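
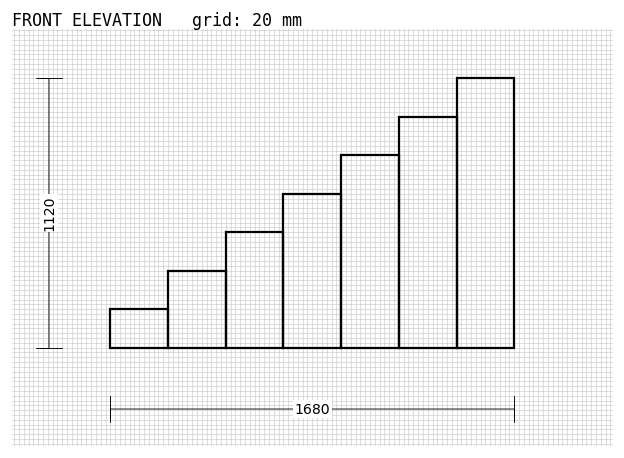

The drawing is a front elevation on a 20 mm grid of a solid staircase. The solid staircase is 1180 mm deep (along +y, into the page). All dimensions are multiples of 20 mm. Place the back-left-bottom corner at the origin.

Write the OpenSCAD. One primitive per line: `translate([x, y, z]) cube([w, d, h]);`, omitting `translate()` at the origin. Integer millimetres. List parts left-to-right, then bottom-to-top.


cube([240, 1180, 160]);
translate([240, 0, 0]) cube([240, 1180, 320]);
translate([480, 0, 0]) cube([240, 1180, 480]);
translate([720, 0, 0]) cube([240, 1180, 640]);
translate([960, 0, 0]) cube([240, 1180, 800]);
translate([1200, 0, 0]) cube([240, 1180, 960]);
translate([1440, 0, 0]) cube([240, 1180, 1120]);


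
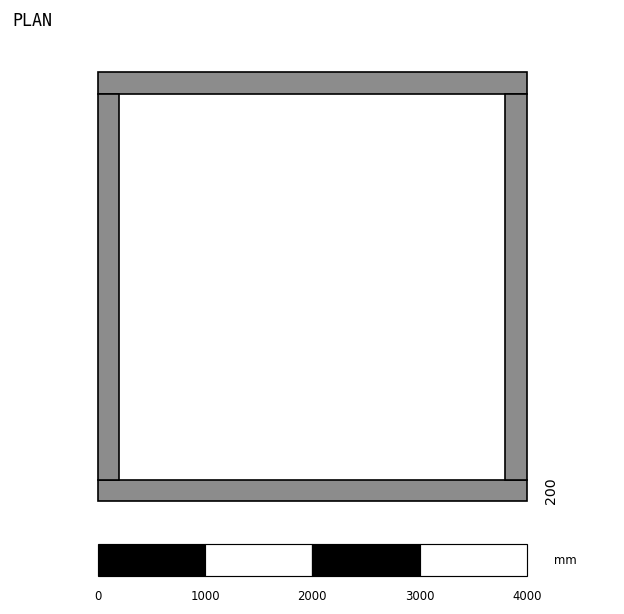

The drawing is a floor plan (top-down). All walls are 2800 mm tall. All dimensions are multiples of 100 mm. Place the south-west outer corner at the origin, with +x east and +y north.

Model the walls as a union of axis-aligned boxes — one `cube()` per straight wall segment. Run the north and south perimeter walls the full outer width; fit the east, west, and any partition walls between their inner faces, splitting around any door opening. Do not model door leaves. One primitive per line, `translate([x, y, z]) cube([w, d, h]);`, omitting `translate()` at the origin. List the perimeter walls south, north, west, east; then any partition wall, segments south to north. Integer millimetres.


cube([4000, 200, 2800]);
translate([0, 3800, 0]) cube([4000, 200, 2800]);
translate([0, 200, 0]) cube([200, 3600, 2800]);
translate([3800, 200, 0]) cube([200, 3600, 2800]);


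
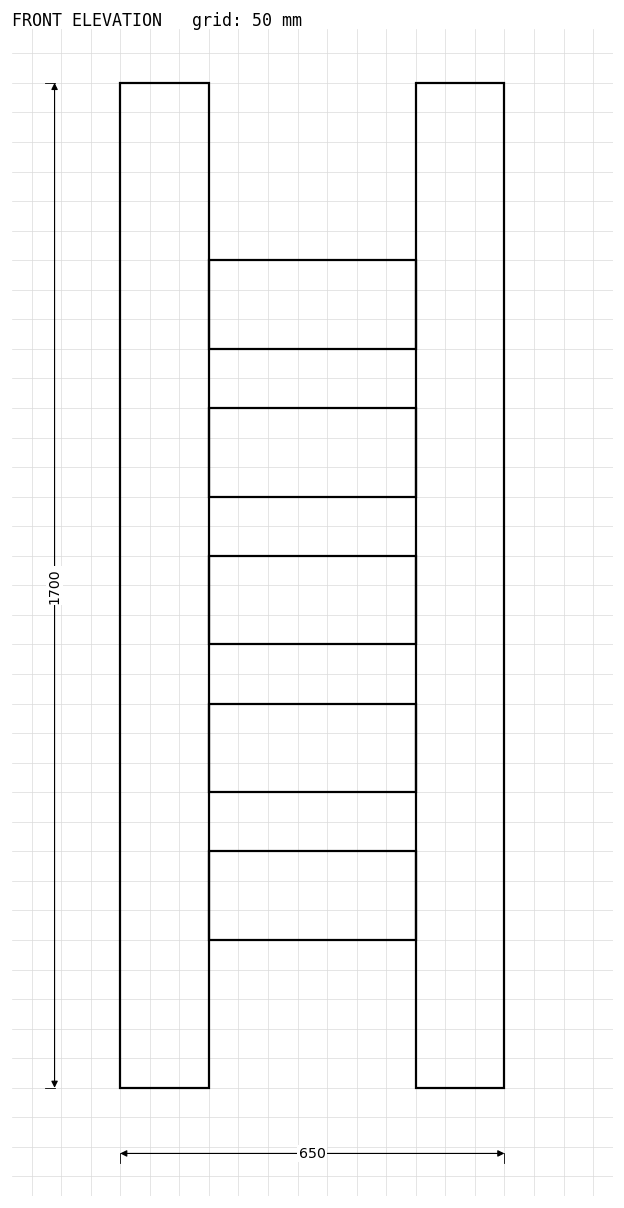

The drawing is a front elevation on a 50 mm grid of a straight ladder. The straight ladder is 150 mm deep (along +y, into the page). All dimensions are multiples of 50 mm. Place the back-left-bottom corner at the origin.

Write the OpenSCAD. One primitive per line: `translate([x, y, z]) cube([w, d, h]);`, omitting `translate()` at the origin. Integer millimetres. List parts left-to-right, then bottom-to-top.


cube([150, 150, 1700]);
translate([150, 0, 250]) cube([350, 150, 150]);
translate([150, 0, 500]) cube([350, 150, 150]);
translate([150, 0, 750]) cube([350, 150, 150]);
translate([150, 0, 1000]) cube([350, 150, 150]);
translate([150, 0, 1250]) cube([350, 150, 150]);
translate([500, 0, 0]) cube([150, 150, 1700]);


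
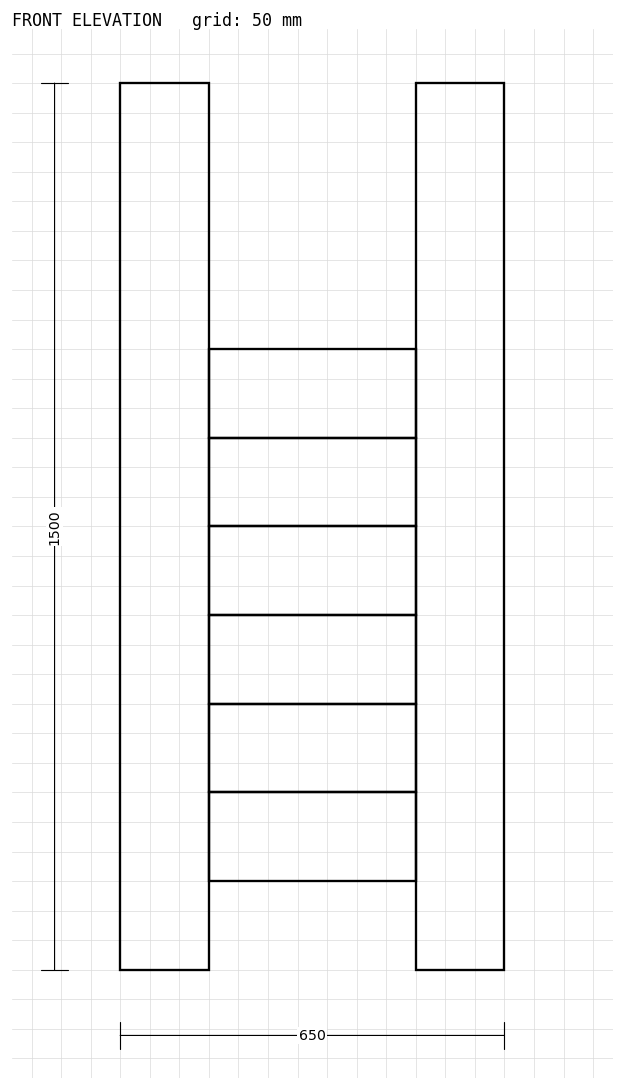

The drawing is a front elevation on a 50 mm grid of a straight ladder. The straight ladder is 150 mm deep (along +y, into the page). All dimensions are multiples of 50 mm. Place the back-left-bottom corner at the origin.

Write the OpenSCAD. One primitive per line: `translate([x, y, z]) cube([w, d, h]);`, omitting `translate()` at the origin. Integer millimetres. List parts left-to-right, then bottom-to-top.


cube([150, 150, 1500]);
translate([150, 0, 150]) cube([350, 150, 150]);
translate([150, 0, 300]) cube([350, 150, 150]);
translate([150, 0, 450]) cube([350, 150, 150]);
translate([150, 0, 600]) cube([350, 150, 150]);
translate([150, 0, 750]) cube([350, 150, 150]);
translate([150, 0, 900]) cube([350, 150, 150]);
translate([500, 0, 0]) cube([150, 150, 1500]);


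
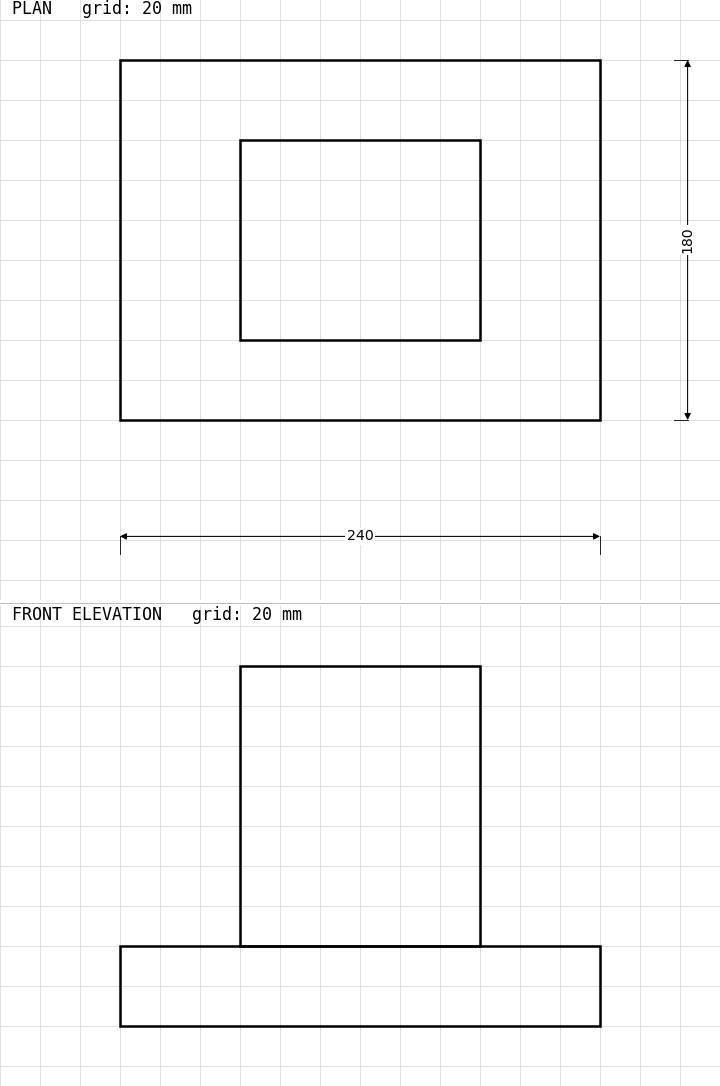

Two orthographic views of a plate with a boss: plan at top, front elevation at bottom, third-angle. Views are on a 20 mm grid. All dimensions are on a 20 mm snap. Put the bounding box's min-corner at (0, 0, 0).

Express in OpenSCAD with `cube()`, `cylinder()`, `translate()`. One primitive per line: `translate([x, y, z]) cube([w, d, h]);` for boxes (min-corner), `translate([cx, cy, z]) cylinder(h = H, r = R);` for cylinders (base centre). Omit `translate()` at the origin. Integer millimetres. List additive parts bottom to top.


cube([240, 180, 40]);
translate([60, 40, 40]) cube([120, 100, 140]);


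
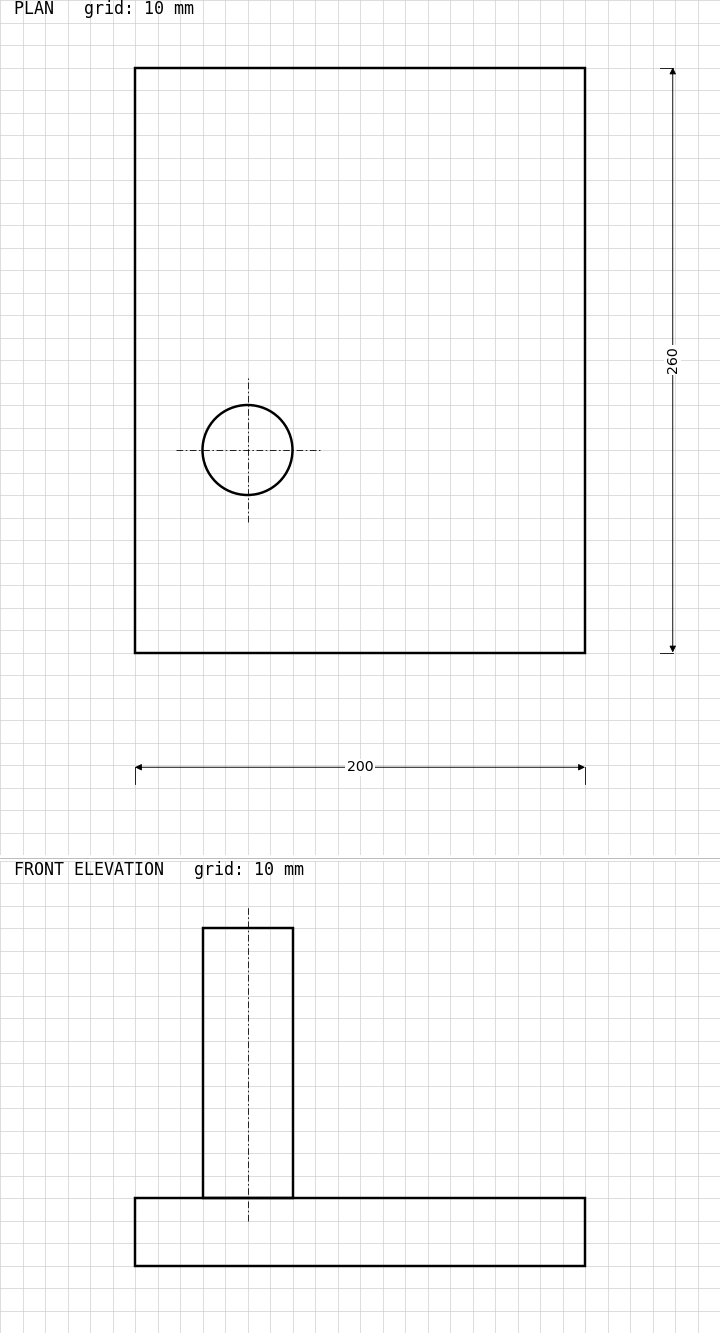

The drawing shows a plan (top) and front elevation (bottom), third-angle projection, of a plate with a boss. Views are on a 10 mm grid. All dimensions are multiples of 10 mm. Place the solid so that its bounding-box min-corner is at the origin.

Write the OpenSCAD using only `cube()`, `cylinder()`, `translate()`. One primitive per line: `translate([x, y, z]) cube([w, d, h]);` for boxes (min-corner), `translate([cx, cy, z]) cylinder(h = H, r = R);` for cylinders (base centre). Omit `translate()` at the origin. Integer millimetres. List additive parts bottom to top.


cube([200, 260, 30]);
translate([50, 90, 30]) cylinder(h = 120, r = 20);


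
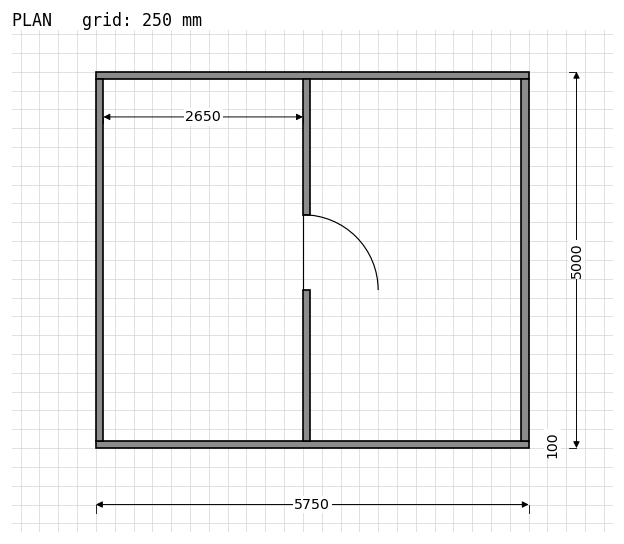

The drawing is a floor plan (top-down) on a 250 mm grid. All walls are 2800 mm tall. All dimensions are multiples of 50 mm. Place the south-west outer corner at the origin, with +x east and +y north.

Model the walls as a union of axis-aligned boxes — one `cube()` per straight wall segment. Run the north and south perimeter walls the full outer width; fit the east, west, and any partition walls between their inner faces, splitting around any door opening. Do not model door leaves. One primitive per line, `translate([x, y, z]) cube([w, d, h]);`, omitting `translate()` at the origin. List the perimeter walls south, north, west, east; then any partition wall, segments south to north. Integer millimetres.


cube([5750, 100, 2800]);
translate([0, 4900, 0]) cube([5750, 100, 2800]);
translate([0, 100, 0]) cube([100, 4800, 2800]);
translate([5650, 100, 0]) cube([100, 4800, 2800]);
translate([2750, 100, 0]) cube([100, 2000, 2800]);
translate([2750, 3100, 0]) cube([100, 1800, 2800]);


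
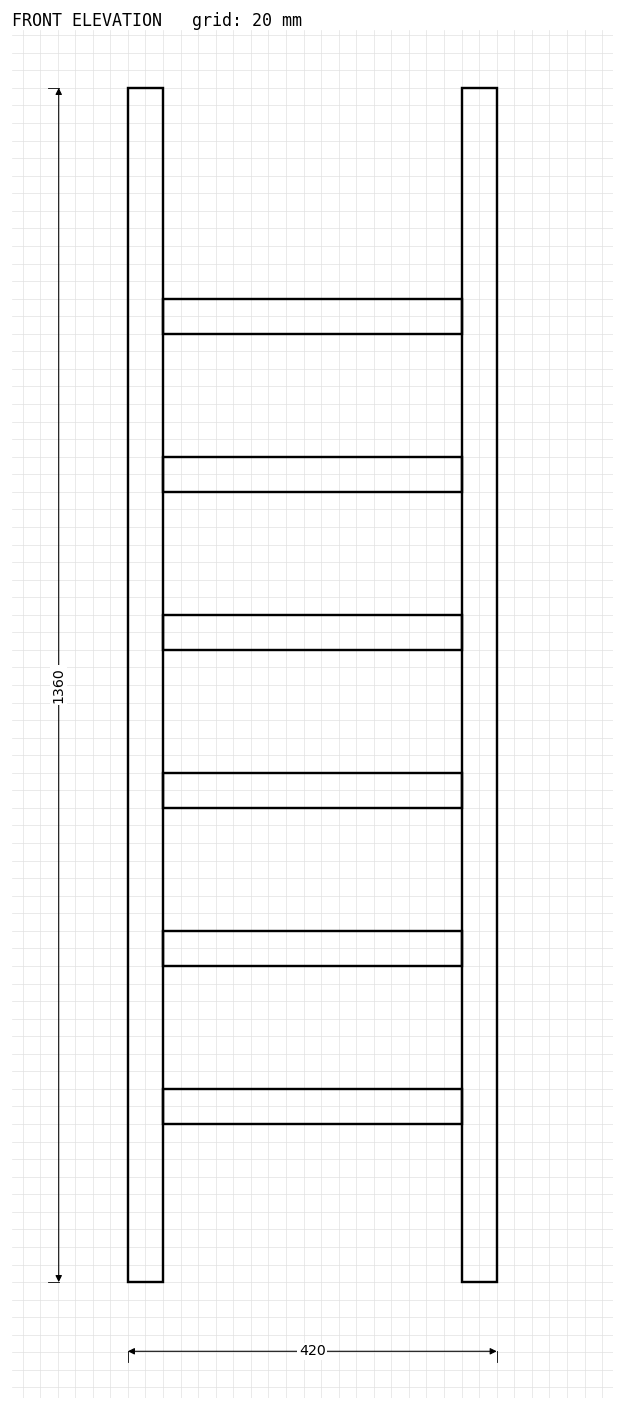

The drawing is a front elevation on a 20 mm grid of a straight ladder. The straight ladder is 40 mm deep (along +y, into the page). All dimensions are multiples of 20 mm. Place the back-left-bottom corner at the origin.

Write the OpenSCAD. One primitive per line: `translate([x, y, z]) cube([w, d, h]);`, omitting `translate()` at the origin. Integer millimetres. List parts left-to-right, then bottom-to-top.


cube([40, 40, 1360]);
translate([40, 0, 180]) cube([340, 40, 40]);
translate([40, 0, 360]) cube([340, 40, 40]);
translate([40, 0, 540]) cube([340, 40, 40]);
translate([40, 0, 720]) cube([340, 40, 40]);
translate([40, 0, 900]) cube([340, 40, 40]);
translate([40, 0, 1080]) cube([340, 40, 40]);
translate([380, 0, 0]) cube([40, 40, 1360]);


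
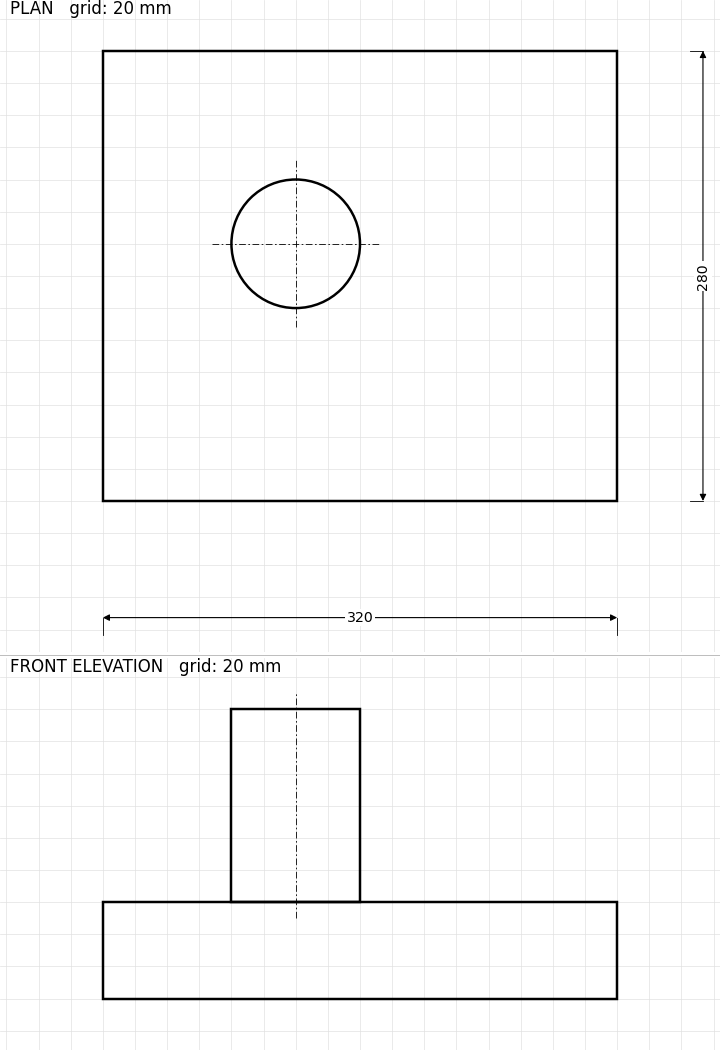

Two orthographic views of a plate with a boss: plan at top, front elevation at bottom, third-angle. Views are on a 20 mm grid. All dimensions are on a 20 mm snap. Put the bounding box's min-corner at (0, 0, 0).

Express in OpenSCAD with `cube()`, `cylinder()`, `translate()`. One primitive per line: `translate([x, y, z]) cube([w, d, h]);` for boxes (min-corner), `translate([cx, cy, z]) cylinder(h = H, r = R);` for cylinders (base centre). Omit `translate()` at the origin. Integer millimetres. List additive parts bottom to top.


cube([320, 280, 60]);
translate([120, 160, 60]) cylinder(h = 120, r = 40);


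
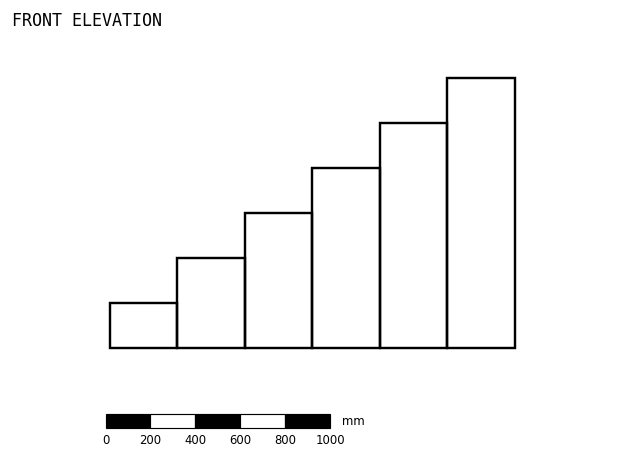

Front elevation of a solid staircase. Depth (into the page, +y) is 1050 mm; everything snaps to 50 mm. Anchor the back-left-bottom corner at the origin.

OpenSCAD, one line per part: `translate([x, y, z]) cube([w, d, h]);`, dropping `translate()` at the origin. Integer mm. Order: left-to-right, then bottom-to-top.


cube([300, 1050, 200]);
translate([300, 0, 0]) cube([300, 1050, 400]);
translate([600, 0, 0]) cube([300, 1050, 600]);
translate([900, 0, 0]) cube([300, 1050, 800]);
translate([1200, 0, 0]) cube([300, 1050, 1000]);
translate([1500, 0, 0]) cube([300, 1050, 1200]);


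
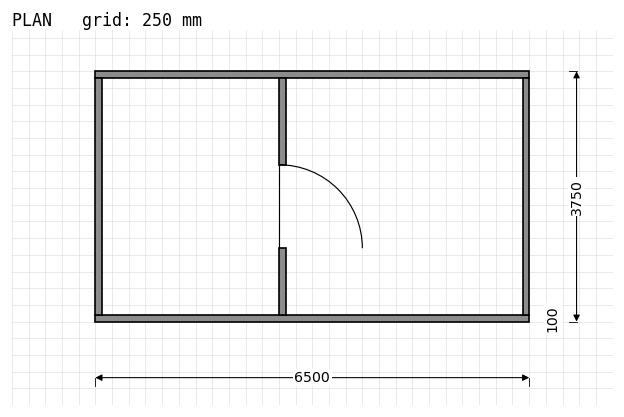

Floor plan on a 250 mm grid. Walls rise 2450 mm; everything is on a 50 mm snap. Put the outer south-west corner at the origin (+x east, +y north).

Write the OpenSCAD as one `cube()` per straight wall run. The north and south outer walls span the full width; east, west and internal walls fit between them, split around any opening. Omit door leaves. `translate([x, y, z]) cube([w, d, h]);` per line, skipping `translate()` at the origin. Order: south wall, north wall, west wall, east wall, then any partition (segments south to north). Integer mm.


cube([6500, 100, 2450]);
translate([0, 3650, 0]) cube([6500, 100, 2450]);
translate([0, 100, 0]) cube([100, 3550, 2450]);
translate([6400, 100, 0]) cube([100, 3550, 2450]);
translate([2750, 100, 0]) cube([100, 1000, 2450]);
translate([2750, 2350, 0]) cube([100, 1300, 2450]);


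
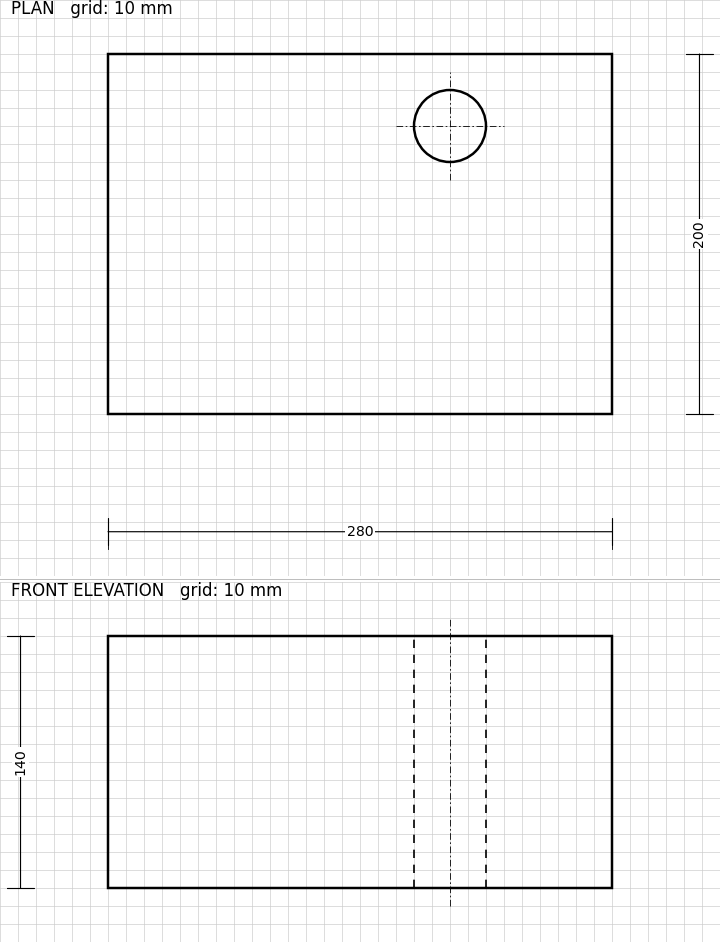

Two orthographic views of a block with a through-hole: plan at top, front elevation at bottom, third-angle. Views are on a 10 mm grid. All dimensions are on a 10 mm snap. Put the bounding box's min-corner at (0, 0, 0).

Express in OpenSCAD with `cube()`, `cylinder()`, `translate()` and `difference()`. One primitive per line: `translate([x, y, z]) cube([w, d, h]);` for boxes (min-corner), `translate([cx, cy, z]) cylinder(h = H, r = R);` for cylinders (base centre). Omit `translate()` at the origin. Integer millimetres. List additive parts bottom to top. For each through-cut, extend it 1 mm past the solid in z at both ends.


difference() {
  cube([280, 200, 140]);
  translate([190, 160, -1]) cylinder(h = 142, r = 20);
}


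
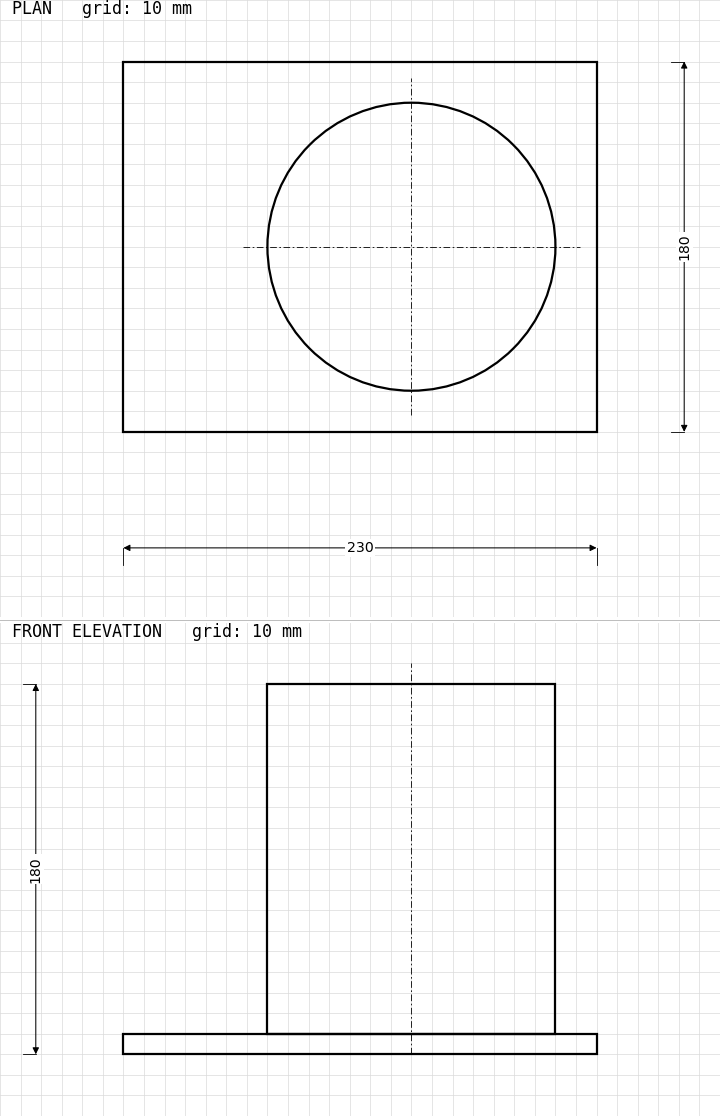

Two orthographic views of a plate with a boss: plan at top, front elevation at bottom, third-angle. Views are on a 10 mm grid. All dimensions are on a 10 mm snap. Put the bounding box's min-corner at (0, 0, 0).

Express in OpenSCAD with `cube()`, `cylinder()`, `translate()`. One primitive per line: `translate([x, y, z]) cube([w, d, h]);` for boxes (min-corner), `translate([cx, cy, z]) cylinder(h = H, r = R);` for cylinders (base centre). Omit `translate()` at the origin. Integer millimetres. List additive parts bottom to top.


cube([230, 180, 10]);
translate([140, 90, 10]) cylinder(h = 170, r = 70);


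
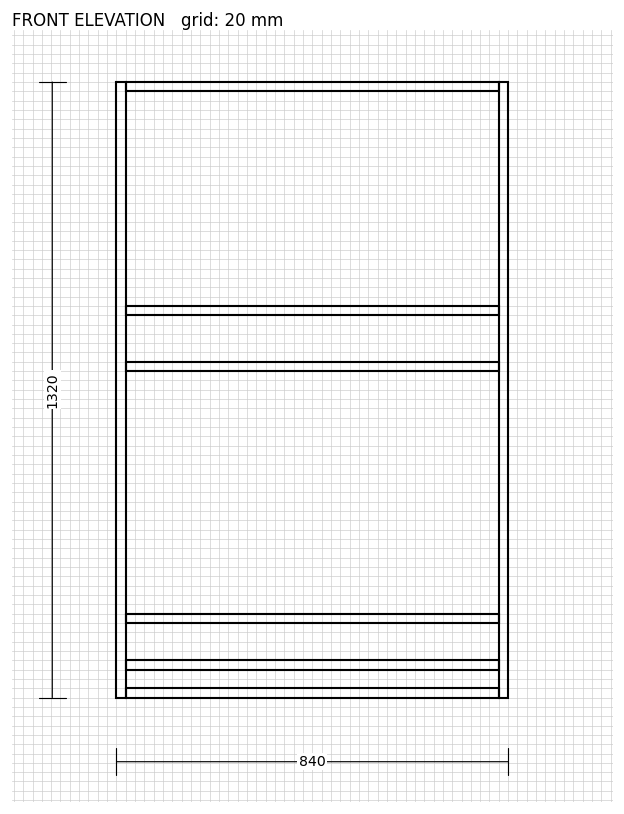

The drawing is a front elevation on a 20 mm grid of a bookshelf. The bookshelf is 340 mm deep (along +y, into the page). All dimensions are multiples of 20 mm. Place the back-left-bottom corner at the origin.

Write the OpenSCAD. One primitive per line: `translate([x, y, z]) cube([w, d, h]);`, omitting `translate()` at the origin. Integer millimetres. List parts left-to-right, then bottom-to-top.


cube([20, 340, 1320]);
translate([20, 0, 0]) cube([800, 340, 20]);
translate([20, 0, 60]) cube([800, 340, 20]);
translate([20, 0, 160]) cube([800, 340, 20]);
translate([20, 0, 700]) cube([800, 340, 20]);
translate([20, 0, 820]) cube([800, 340, 20]);
translate([20, 0, 1300]) cube([800, 340, 20]);
translate([820, 0, 0]) cube([20, 340, 1320]);


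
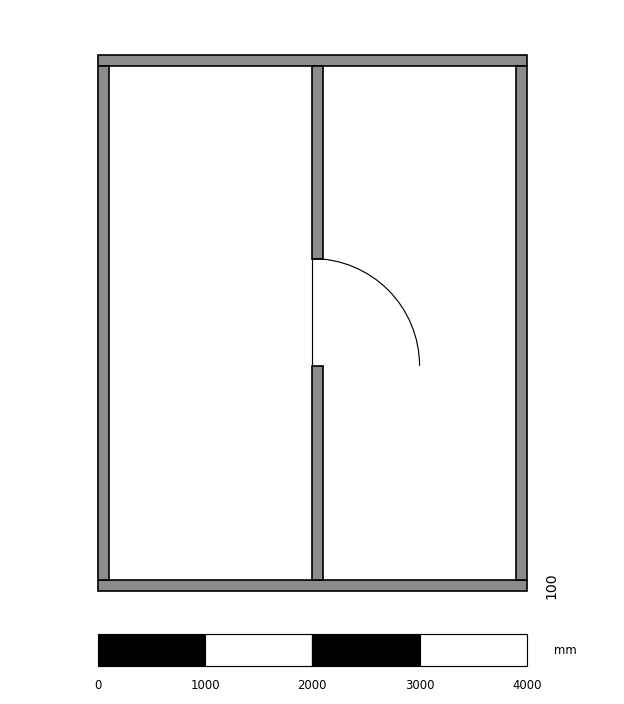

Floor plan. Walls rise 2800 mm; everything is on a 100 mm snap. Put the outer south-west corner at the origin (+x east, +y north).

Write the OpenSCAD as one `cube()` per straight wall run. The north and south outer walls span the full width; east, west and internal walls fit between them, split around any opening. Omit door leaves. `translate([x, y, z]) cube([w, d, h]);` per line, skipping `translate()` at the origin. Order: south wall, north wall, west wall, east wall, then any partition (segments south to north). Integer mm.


cube([4000, 100, 2800]);
translate([0, 4900, 0]) cube([4000, 100, 2800]);
translate([0, 100, 0]) cube([100, 4800, 2800]);
translate([3900, 100, 0]) cube([100, 4800, 2800]);
translate([2000, 100, 0]) cube([100, 2000, 2800]);
translate([2000, 3100, 0]) cube([100, 1800, 2800]);


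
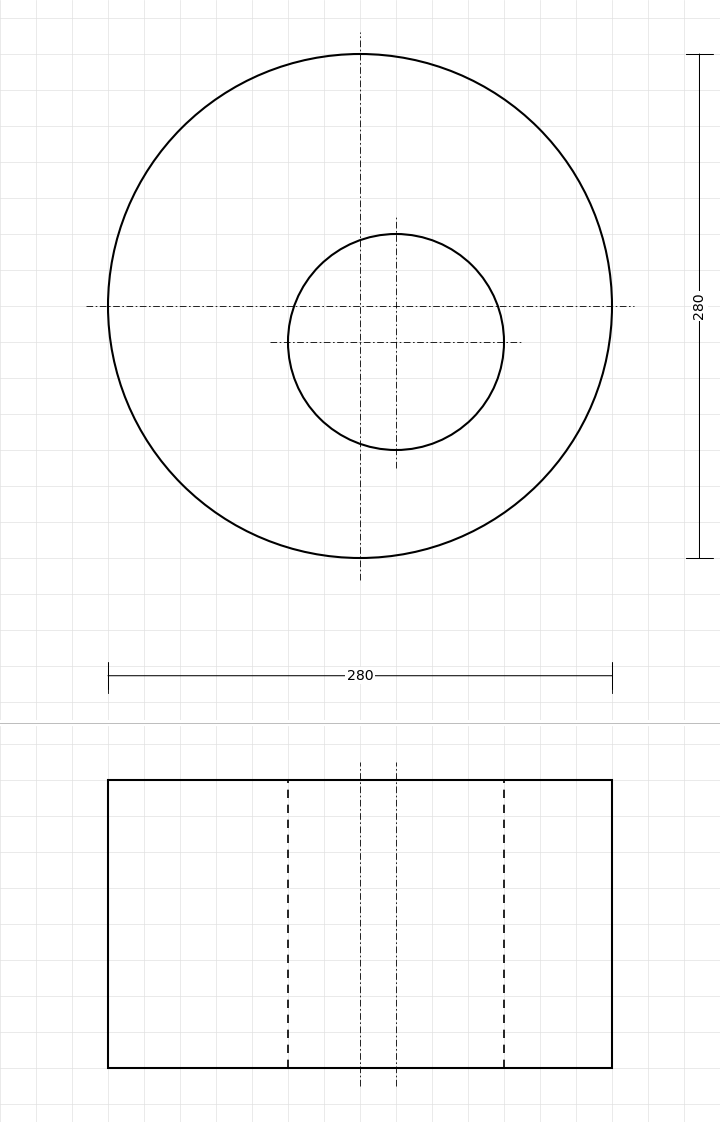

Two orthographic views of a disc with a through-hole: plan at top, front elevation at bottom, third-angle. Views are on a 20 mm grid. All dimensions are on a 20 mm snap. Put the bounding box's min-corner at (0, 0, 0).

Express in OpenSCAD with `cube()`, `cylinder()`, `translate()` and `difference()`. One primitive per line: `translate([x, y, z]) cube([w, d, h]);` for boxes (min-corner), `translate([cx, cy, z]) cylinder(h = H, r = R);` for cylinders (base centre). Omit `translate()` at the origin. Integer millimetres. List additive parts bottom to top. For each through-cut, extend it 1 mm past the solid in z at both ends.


difference() {
  translate([140, 140, 0]) cylinder(h = 160, r = 140);
  translate([160, 120, -1]) cylinder(h = 162, r = 60);
}


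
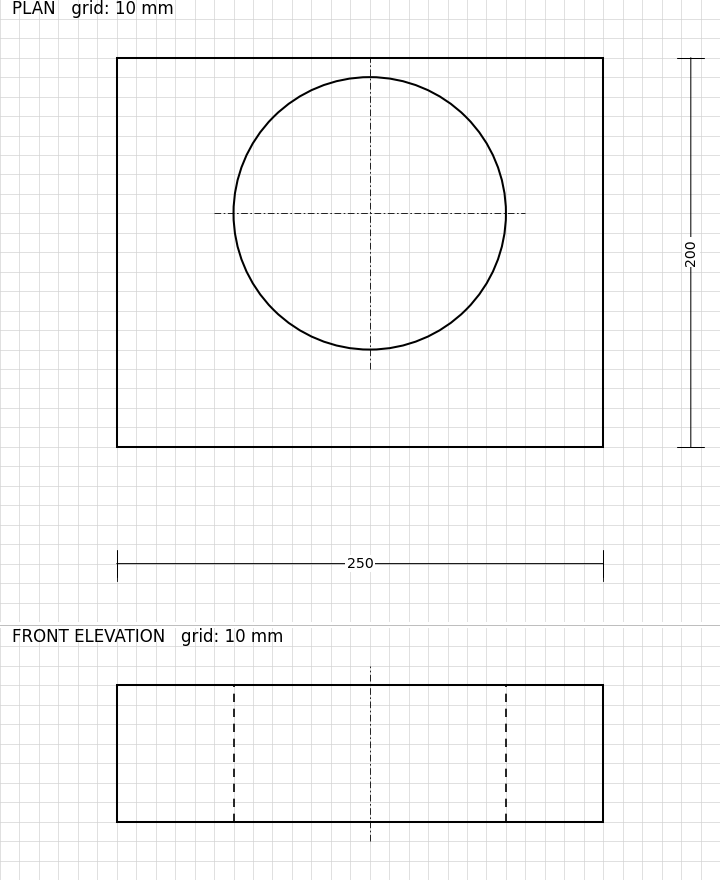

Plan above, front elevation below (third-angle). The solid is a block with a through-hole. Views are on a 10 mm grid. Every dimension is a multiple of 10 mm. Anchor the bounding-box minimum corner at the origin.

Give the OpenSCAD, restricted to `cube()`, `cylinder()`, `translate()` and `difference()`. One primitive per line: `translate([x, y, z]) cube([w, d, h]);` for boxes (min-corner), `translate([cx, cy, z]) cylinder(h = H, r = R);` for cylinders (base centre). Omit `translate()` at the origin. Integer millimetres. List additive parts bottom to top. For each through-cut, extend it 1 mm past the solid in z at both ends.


difference() {
  cube([250, 200, 70]);
  translate([130, 120, -1]) cylinder(h = 72, r = 70);
}


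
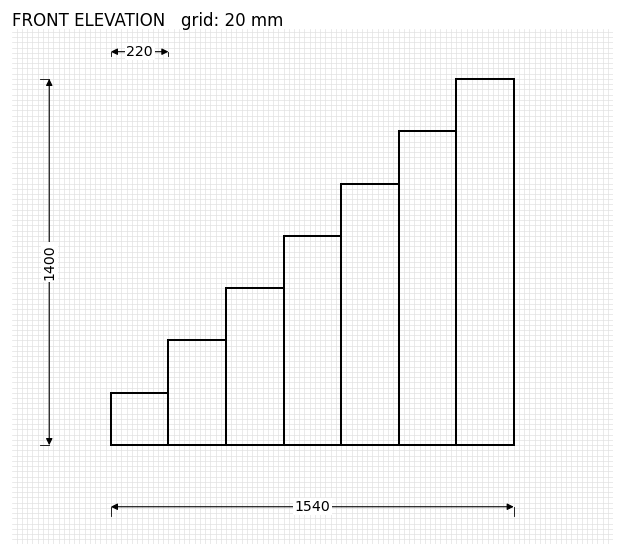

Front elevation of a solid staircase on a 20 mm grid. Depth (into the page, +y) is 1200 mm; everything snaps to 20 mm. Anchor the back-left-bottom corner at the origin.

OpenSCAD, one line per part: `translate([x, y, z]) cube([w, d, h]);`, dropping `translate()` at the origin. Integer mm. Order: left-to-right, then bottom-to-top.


cube([220, 1200, 200]);
translate([220, 0, 0]) cube([220, 1200, 400]);
translate([440, 0, 0]) cube([220, 1200, 600]);
translate([660, 0, 0]) cube([220, 1200, 800]);
translate([880, 0, 0]) cube([220, 1200, 1000]);
translate([1100, 0, 0]) cube([220, 1200, 1200]);
translate([1320, 0, 0]) cube([220, 1200, 1400]);


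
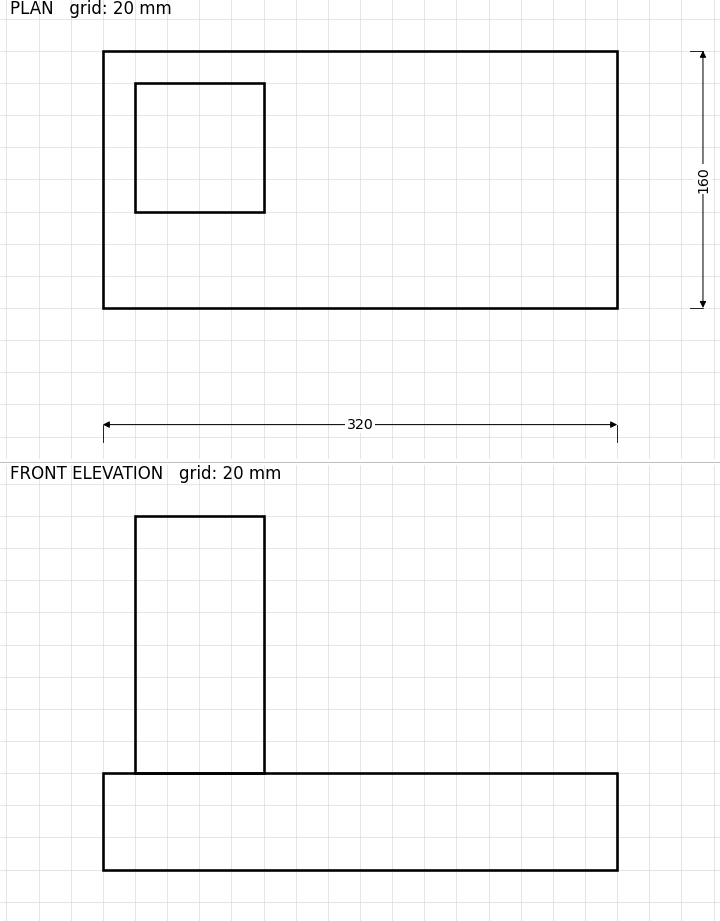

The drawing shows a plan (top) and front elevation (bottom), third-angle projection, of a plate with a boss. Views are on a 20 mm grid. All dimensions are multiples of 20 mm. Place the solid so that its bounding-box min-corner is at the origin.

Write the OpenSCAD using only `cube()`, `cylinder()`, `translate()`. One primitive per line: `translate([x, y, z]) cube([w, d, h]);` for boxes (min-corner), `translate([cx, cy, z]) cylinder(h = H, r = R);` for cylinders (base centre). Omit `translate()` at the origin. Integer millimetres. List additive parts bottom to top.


cube([320, 160, 60]);
translate([20, 60, 60]) cube([80, 80, 160]);


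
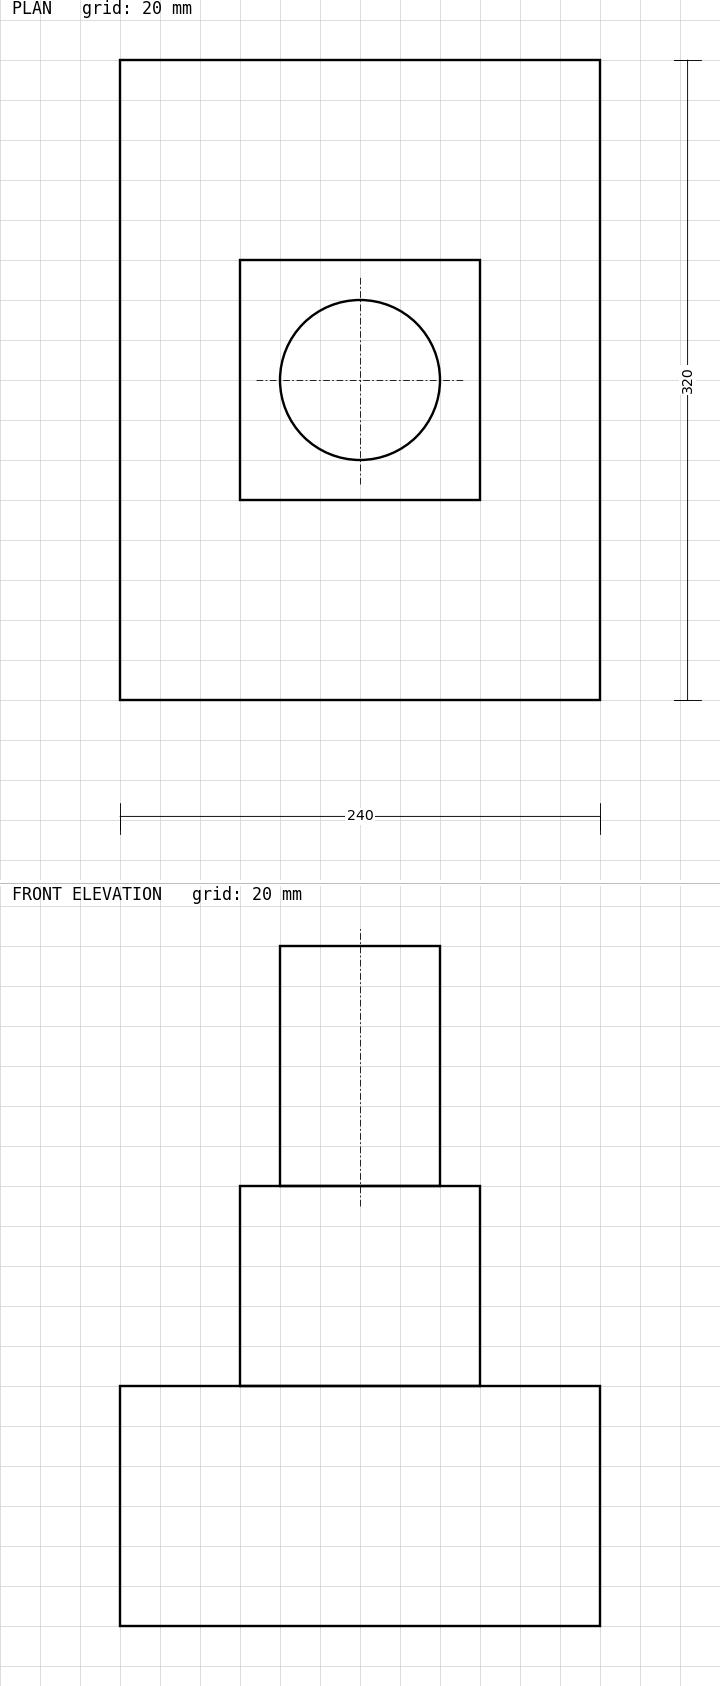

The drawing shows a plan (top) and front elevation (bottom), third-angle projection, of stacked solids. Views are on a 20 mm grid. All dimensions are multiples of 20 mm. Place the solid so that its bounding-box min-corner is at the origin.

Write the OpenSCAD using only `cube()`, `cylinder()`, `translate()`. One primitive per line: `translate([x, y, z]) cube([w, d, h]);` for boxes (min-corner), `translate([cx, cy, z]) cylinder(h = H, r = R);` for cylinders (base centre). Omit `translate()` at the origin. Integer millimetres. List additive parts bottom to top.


cube([240, 320, 120]);
translate([60, 100, 120]) cube([120, 120, 100]);
translate([120, 160, 220]) cylinder(h = 120, r = 40);


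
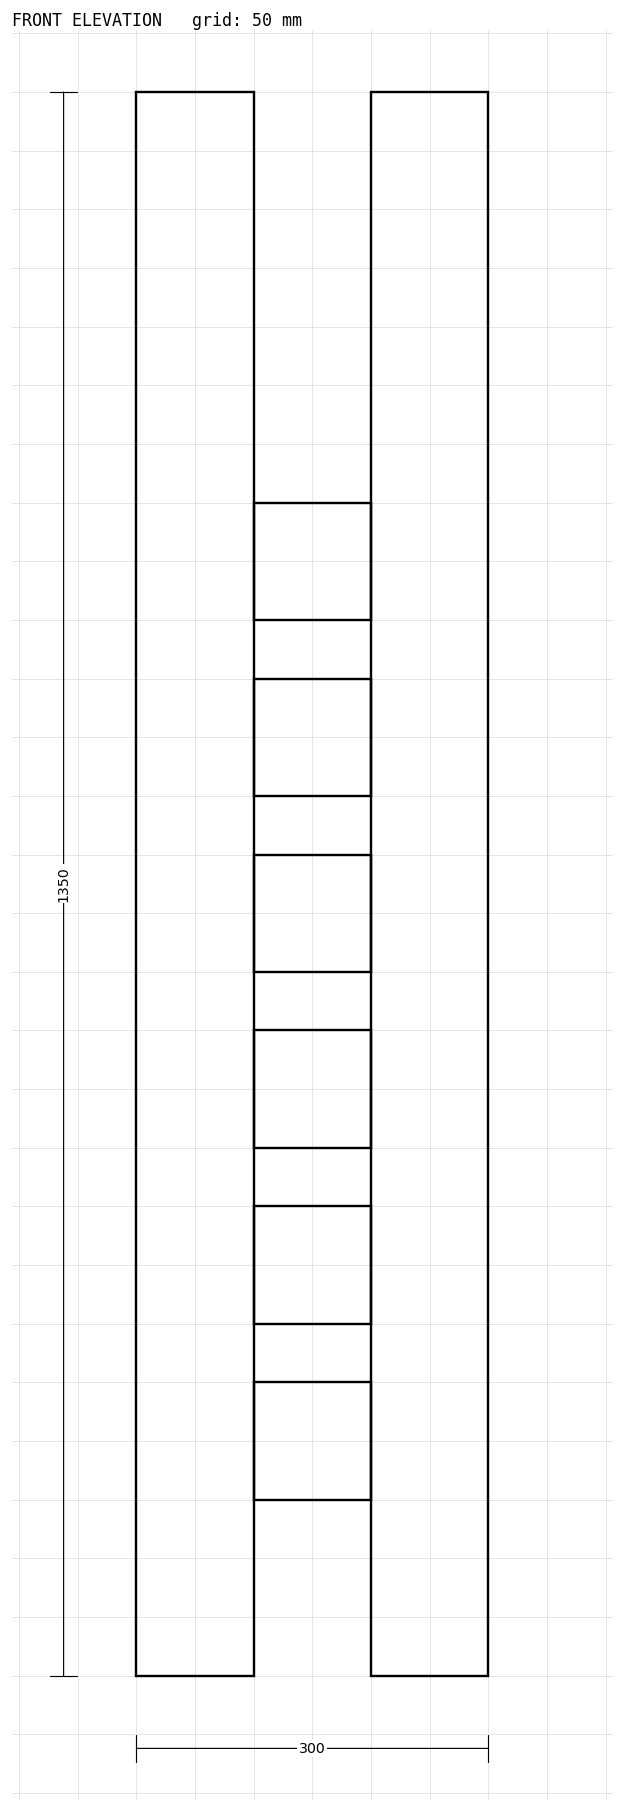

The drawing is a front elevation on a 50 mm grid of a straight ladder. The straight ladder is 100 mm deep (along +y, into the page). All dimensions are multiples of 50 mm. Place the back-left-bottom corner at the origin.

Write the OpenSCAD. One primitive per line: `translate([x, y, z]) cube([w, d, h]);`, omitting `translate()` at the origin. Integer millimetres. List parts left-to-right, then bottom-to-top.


cube([100, 100, 1350]);
translate([100, 0, 150]) cube([100, 100, 100]);
translate([100, 0, 300]) cube([100, 100, 100]);
translate([100, 0, 450]) cube([100, 100, 100]);
translate([100, 0, 600]) cube([100, 100, 100]);
translate([100, 0, 750]) cube([100, 100, 100]);
translate([100, 0, 900]) cube([100, 100, 100]);
translate([200, 0, 0]) cube([100, 100, 1350]);


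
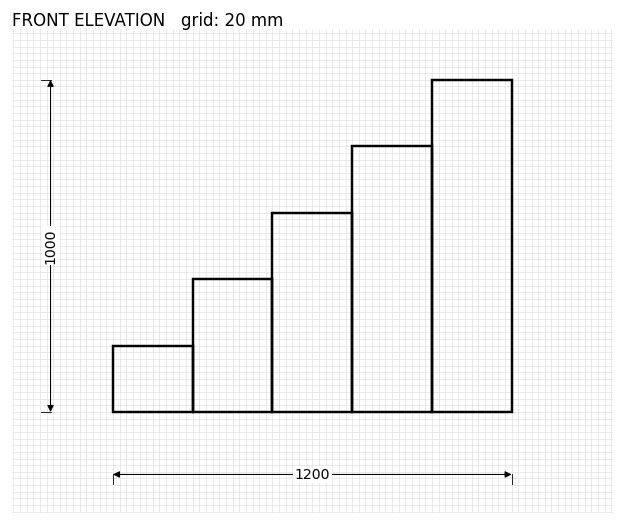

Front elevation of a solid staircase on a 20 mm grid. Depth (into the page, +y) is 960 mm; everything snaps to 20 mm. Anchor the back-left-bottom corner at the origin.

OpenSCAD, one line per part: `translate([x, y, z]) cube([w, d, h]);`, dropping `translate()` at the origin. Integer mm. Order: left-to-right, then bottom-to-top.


cube([240, 960, 200]);
translate([240, 0, 0]) cube([240, 960, 400]);
translate([480, 0, 0]) cube([240, 960, 600]);
translate([720, 0, 0]) cube([240, 960, 800]);
translate([960, 0, 0]) cube([240, 960, 1000]);


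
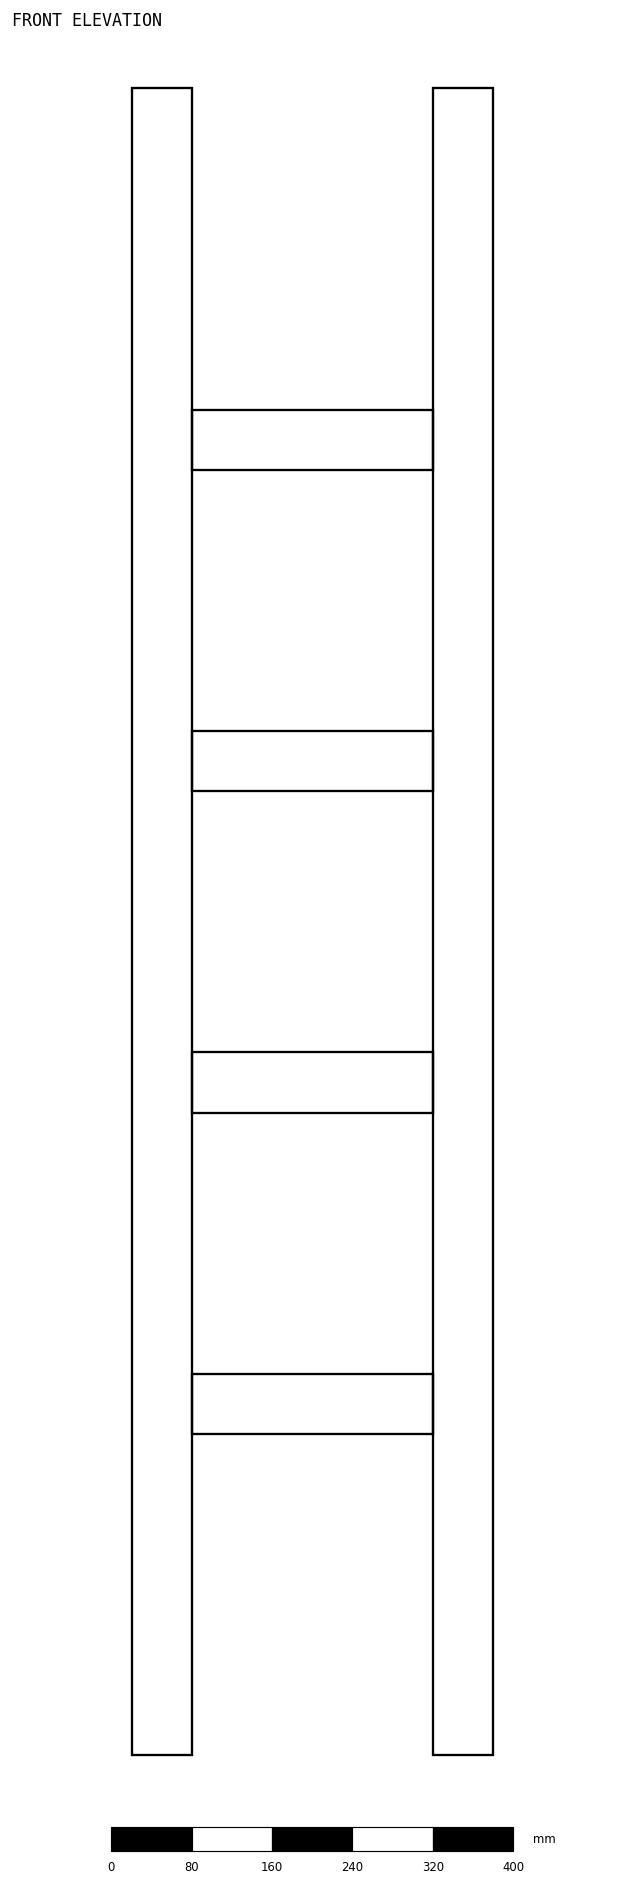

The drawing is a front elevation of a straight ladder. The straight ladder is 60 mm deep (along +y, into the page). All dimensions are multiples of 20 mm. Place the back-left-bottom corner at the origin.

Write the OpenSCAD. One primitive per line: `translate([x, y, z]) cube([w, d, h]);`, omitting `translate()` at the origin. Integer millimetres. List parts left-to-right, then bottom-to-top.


cube([60, 60, 1660]);
translate([60, 0, 320]) cube([240, 60, 60]);
translate([60, 0, 640]) cube([240, 60, 60]);
translate([60, 0, 960]) cube([240, 60, 60]);
translate([60, 0, 1280]) cube([240, 60, 60]);
translate([300, 0, 0]) cube([60, 60, 1660]);


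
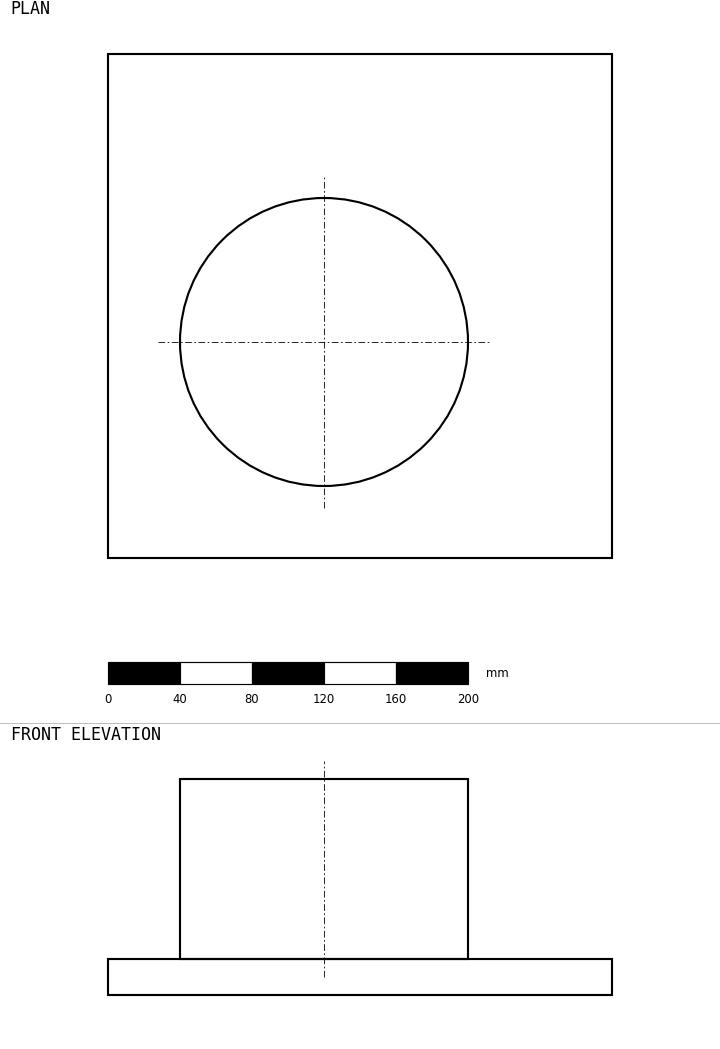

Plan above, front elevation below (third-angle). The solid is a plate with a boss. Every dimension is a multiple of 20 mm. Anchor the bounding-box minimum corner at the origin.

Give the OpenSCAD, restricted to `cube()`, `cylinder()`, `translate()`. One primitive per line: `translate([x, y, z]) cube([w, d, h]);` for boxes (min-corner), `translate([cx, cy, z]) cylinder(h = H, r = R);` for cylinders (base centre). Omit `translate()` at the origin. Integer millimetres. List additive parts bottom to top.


cube([280, 280, 20]);
translate([120, 120, 20]) cylinder(h = 100, r = 80);


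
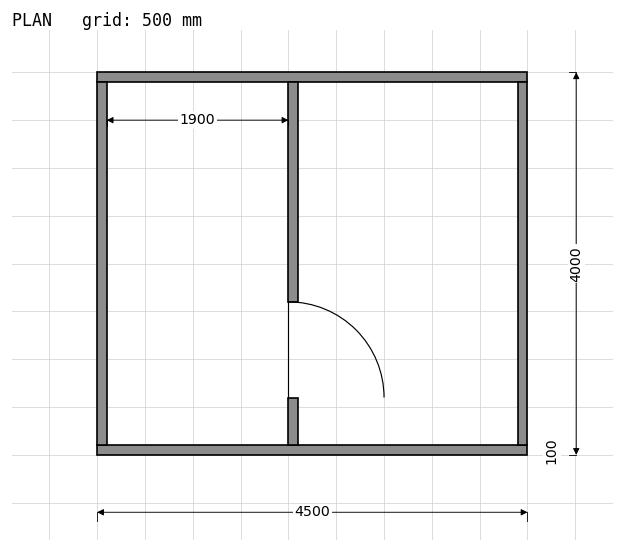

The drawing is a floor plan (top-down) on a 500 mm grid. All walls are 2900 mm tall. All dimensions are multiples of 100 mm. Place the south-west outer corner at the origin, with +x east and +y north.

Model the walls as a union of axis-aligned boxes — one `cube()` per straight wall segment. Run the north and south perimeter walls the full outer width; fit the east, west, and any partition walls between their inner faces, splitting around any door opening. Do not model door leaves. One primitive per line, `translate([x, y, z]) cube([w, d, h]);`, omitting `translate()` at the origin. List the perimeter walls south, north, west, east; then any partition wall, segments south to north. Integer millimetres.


cube([4500, 100, 2900]);
translate([0, 3900, 0]) cube([4500, 100, 2900]);
translate([0, 100, 0]) cube([100, 3800, 2900]);
translate([4400, 100, 0]) cube([100, 3800, 2900]);
translate([2000, 100, 0]) cube([100, 500, 2900]);
translate([2000, 1600, 0]) cube([100, 2300, 2900]);


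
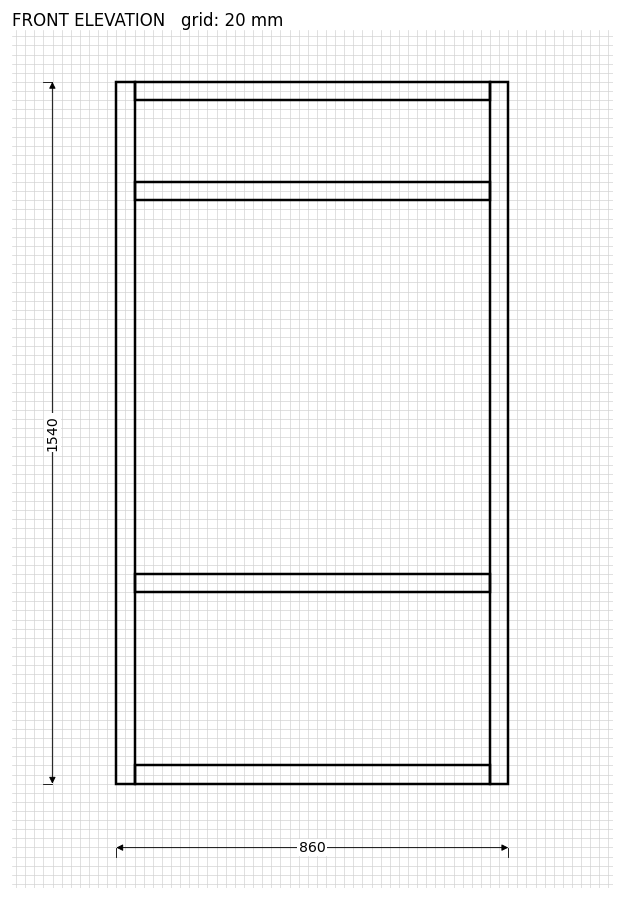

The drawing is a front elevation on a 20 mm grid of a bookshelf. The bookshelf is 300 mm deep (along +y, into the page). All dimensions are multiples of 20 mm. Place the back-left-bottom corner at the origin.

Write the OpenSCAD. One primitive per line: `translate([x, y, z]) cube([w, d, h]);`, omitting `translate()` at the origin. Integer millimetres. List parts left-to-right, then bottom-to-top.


cube([40, 300, 1540]);
translate([40, 0, 0]) cube([780, 300, 40]);
translate([40, 0, 420]) cube([780, 300, 40]);
translate([40, 0, 1280]) cube([780, 300, 40]);
translate([40, 0, 1500]) cube([780, 300, 40]);
translate([820, 0, 0]) cube([40, 300, 1540]);


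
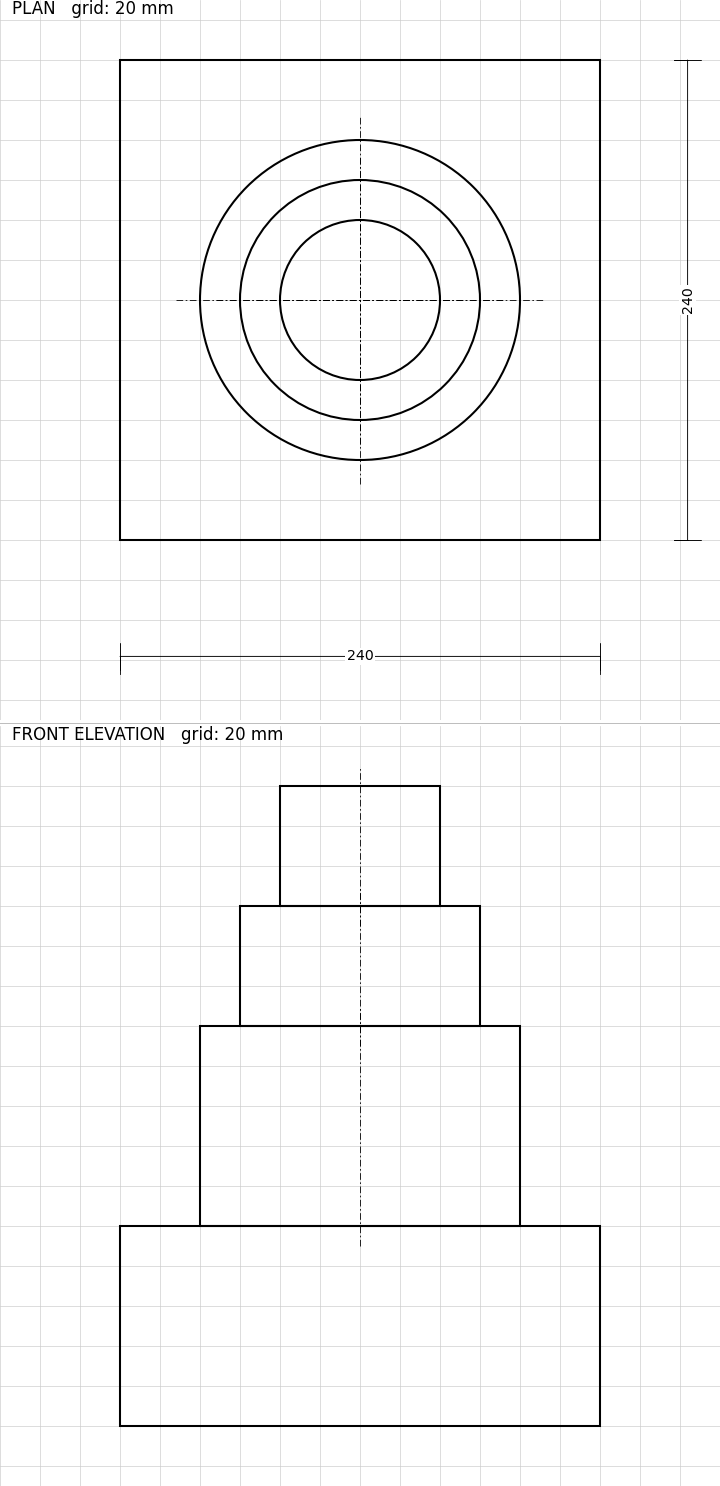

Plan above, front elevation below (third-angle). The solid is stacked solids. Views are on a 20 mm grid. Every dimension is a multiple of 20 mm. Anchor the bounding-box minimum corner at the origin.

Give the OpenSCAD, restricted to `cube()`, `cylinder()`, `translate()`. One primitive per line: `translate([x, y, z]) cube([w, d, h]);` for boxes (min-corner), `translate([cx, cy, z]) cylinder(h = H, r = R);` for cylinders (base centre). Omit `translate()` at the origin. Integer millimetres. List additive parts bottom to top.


cube([240, 240, 100]);
translate([120, 120, 100]) cylinder(h = 100, r = 80);
translate([120, 120, 200]) cylinder(h = 60, r = 60);
translate([120, 120, 260]) cylinder(h = 60, r = 40);


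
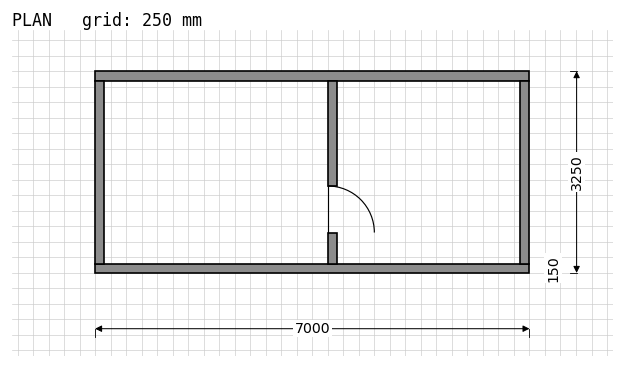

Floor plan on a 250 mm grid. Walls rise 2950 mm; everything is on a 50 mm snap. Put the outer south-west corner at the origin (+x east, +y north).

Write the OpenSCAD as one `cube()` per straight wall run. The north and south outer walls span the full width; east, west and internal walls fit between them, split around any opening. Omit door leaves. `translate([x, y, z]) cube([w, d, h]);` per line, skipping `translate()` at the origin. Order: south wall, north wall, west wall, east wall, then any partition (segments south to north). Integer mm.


cube([7000, 150, 2950]);
translate([0, 3100, 0]) cube([7000, 150, 2950]);
translate([0, 150, 0]) cube([150, 2950, 2950]);
translate([6850, 150, 0]) cube([150, 2950, 2950]);
translate([3750, 150, 0]) cube([150, 500, 2950]);
translate([3750, 1400, 0]) cube([150, 1700, 2950]);


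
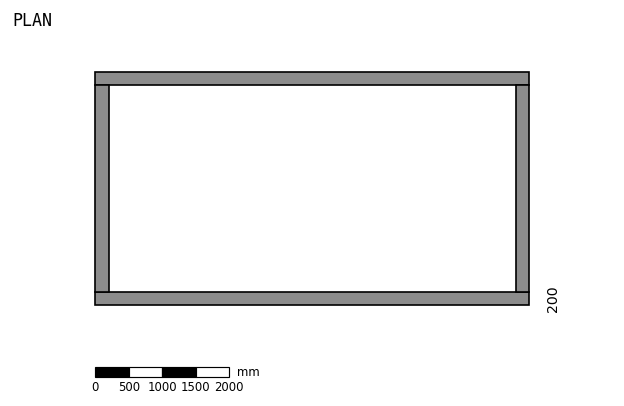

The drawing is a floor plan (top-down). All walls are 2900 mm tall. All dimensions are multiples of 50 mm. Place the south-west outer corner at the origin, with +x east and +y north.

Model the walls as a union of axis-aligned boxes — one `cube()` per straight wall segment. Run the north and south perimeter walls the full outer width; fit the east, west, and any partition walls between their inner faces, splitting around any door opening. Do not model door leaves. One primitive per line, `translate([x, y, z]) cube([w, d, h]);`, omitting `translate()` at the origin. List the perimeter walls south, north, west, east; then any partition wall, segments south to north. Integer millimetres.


cube([6500, 200, 2900]);
translate([0, 3300, 0]) cube([6500, 200, 2900]);
translate([0, 200, 0]) cube([200, 3100, 2900]);
translate([6300, 200, 0]) cube([200, 3100, 2900]);


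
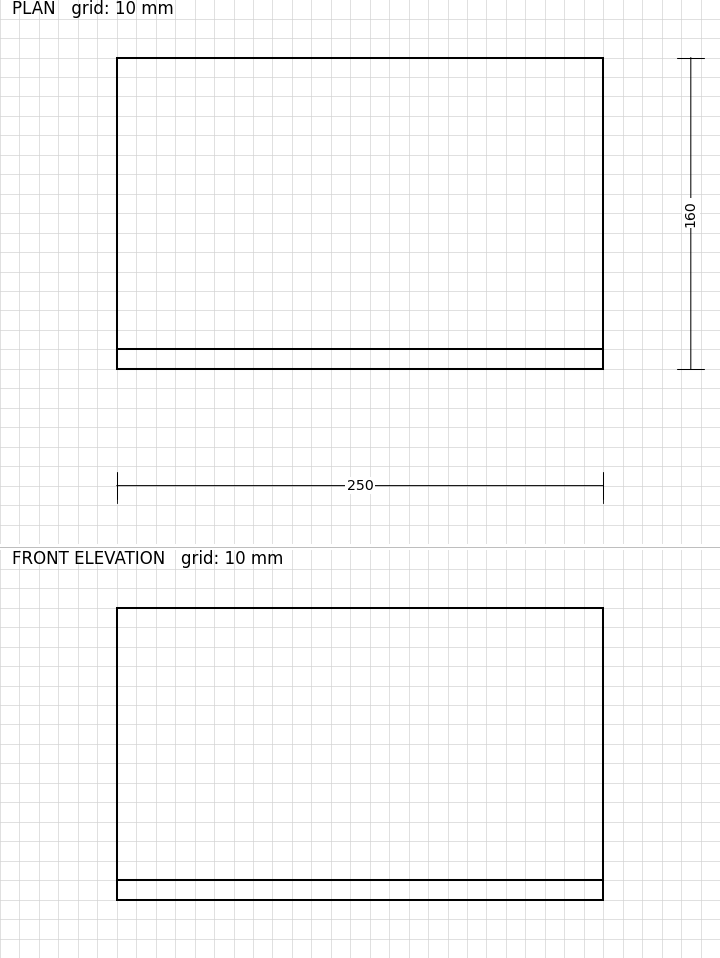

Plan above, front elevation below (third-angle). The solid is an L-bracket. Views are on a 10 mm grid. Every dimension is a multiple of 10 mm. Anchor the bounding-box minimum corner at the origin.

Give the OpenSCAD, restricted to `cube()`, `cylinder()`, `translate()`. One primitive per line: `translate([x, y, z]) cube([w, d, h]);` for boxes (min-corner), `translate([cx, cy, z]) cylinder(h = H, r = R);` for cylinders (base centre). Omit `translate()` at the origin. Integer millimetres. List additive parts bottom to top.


cube([250, 160, 10]);
translate([0, 0, 10]) cube([250, 10, 140]);


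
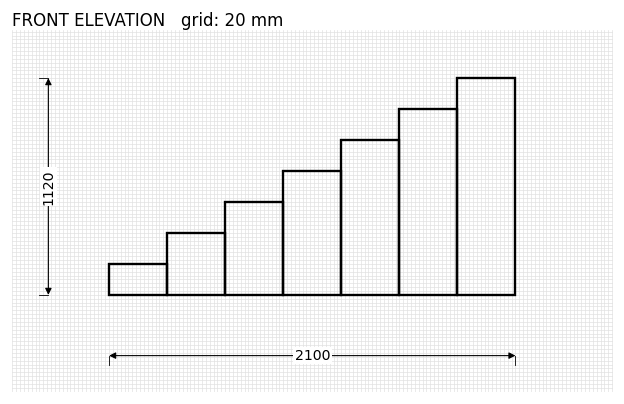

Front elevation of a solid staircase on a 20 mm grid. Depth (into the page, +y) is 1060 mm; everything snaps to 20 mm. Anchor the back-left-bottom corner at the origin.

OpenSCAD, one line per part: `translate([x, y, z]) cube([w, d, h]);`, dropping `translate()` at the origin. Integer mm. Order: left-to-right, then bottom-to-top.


cube([300, 1060, 160]);
translate([300, 0, 0]) cube([300, 1060, 320]);
translate([600, 0, 0]) cube([300, 1060, 480]);
translate([900, 0, 0]) cube([300, 1060, 640]);
translate([1200, 0, 0]) cube([300, 1060, 800]);
translate([1500, 0, 0]) cube([300, 1060, 960]);
translate([1800, 0, 0]) cube([300, 1060, 1120]);


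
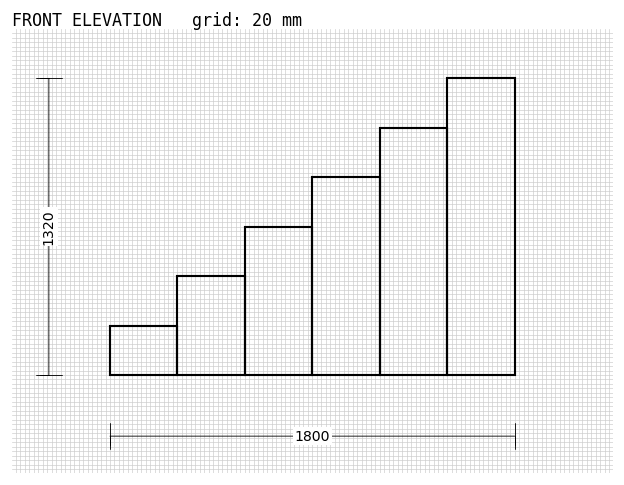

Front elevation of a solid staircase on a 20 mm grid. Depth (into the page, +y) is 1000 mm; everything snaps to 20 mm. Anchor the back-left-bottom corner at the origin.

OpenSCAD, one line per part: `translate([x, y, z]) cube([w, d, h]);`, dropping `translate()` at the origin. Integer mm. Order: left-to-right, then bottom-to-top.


cube([300, 1000, 220]);
translate([300, 0, 0]) cube([300, 1000, 440]);
translate([600, 0, 0]) cube([300, 1000, 660]);
translate([900, 0, 0]) cube([300, 1000, 880]);
translate([1200, 0, 0]) cube([300, 1000, 1100]);
translate([1500, 0, 0]) cube([300, 1000, 1320]);


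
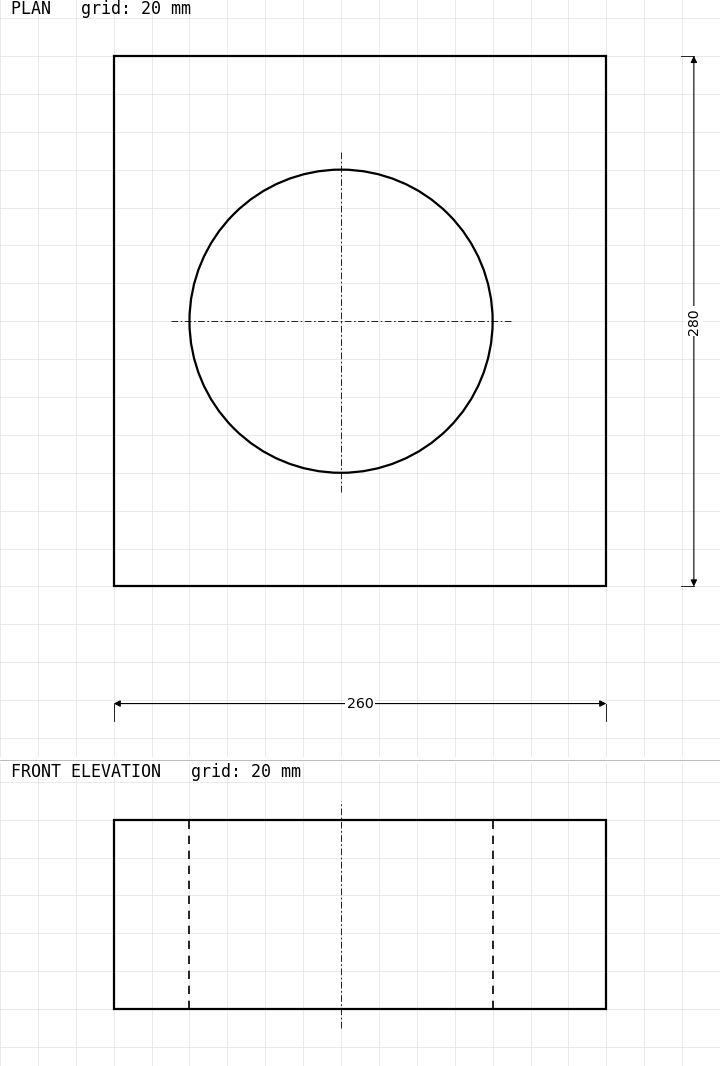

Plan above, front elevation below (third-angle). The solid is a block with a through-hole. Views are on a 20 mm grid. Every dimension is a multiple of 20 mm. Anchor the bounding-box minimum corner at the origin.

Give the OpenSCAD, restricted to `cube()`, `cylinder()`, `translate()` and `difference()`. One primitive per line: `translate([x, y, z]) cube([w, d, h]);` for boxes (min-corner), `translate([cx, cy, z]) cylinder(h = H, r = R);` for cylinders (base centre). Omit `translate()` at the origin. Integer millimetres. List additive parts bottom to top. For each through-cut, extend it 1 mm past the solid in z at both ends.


difference() {
  cube([260, 280, 100]);
  translate([120, 140, -1]) cylinder(h = 102, r = 80);
}


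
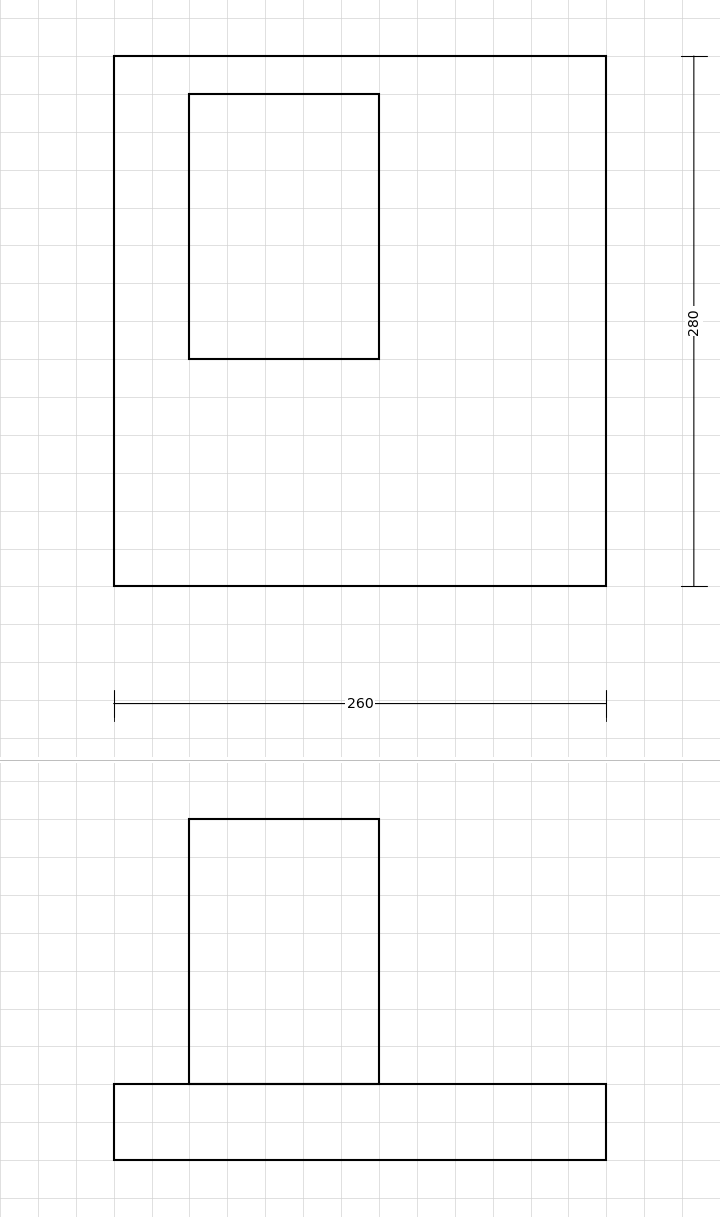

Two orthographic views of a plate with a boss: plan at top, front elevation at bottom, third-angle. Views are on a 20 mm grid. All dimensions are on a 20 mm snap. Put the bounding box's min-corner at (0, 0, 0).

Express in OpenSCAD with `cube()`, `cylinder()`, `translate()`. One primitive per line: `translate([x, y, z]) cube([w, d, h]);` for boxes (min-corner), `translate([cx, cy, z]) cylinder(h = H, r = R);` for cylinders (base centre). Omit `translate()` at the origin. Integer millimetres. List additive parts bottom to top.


cube([260, 280, 40]);
translate([40, 120, 40]) cube([100, 140, 140]);


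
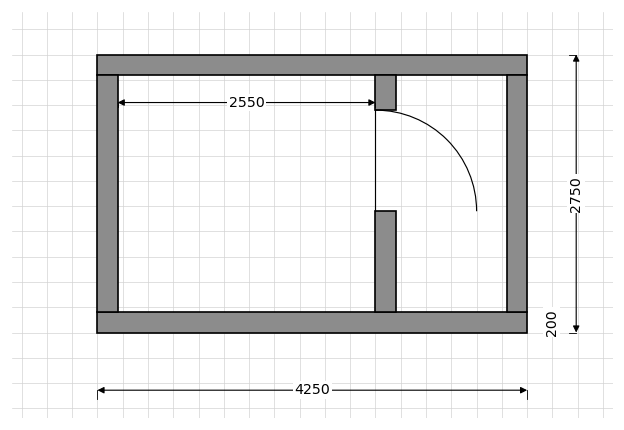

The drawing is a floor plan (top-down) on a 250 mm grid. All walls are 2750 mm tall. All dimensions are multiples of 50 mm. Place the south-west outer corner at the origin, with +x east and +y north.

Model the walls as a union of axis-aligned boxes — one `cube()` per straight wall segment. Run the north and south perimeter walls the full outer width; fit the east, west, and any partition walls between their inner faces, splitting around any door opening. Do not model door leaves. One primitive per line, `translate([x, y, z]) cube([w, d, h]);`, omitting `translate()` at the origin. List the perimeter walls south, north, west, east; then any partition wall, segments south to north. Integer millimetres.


cube([4250, 200, 2750]);
translate([0, 2550, 0]) cube([4250, 200, 2750]);
translate([0, 200, 0]) cube([200, 2350, 2750]);
translate([4050, 200, 0]) cube([200, 2350, 2750]);
translate([2750, 200, 0]) cube([200, 1000, 2750]);
translate([2750, 2200, 0]) cube([200, 350, 2750]);


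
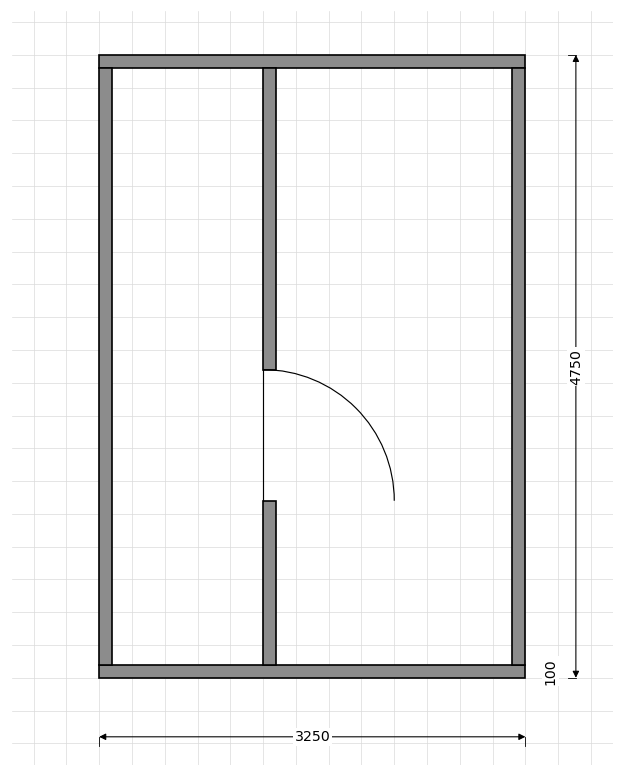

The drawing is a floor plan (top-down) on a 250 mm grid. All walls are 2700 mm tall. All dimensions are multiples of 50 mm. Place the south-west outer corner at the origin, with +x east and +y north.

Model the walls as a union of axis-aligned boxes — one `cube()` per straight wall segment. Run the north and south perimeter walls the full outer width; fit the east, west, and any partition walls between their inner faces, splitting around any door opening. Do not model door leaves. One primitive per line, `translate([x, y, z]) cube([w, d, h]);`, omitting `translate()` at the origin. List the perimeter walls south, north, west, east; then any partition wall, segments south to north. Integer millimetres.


cube([3250, 100, 2700]);
translate([0, 4650, 0]) cube([3250, 100, 2700]);
translate([0, 100, 0]) cube([100, 4550, 2700]);
translate([3150, 100, 0]) cube([100, 4550, 2700]);
translate([1250, 100, 0]) cube([100, 1250, 2700]);
translate([1250, 2350, 0]) cube([100, 2300, 2700]);
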